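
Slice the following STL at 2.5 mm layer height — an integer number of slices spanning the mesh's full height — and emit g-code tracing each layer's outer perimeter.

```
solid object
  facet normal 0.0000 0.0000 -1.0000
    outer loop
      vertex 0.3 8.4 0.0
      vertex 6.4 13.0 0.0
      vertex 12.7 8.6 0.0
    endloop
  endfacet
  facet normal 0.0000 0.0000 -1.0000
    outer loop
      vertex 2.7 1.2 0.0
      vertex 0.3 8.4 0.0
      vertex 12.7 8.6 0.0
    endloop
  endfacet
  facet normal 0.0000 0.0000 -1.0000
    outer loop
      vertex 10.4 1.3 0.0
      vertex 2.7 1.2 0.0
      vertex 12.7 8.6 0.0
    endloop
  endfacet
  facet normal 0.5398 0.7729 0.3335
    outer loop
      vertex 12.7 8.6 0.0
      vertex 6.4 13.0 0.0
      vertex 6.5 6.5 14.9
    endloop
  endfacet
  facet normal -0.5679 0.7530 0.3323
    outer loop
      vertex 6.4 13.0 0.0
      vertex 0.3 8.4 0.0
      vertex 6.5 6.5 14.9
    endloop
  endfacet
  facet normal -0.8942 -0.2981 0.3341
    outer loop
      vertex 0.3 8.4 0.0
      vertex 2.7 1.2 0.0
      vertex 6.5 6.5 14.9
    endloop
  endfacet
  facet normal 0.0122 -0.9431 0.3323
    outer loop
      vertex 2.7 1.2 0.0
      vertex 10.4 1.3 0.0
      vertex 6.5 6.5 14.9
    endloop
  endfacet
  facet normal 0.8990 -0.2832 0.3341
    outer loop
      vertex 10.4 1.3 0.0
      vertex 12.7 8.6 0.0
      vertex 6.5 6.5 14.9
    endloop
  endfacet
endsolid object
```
; perimeter-only toolpath
G21 ; units = mm
G90 ; absolute positioning
G28 ; home
; layer 1
G0 Z2.5
G0 X11.7 Y8.2
G1 X6.4 Y11.9
G1 X1.3 Y8.1
G1 X3.3 Y2.1
G1 X9.8 Y2.2
G1 X11.7 Y8.2
; layer 2
G0 Z5.0
G0 X10.6 Y7.9
G1 X6.4 Y10.8
G1 X2.4 Y7.8
G1 X4.0 Y3.0
G1 X9.1 Y3.0
G1 X10.6 Y7.9
; layer 3
G0 Z7.5
G0 X9.6 Y7.5
G1 X6.5 Y9.8
G1 X3.4 Y7.5
G1 X4.6 Y3.9
G1 X8.4 Y3.9
G1 X9.6 Y7.5
; layer 4
G0 Z9.9
G0 X8.6 Y7.2
G1 X6.5 Y8.7
G1 X4.4 Y7.1
G1 X5.2 Y4.7
G1 X7.8 Y4.8
G1 X8.6 Y7.2
; layer 5
G0 Z12.4
G0 X7.5 Y6.8
G1 X6.5 Y7.6
G1 X5.5 Y6.8
G1 X5.9 Y5.6
G1 X7.2 Y5.6
G1 X7.5 Y6.8
M2 ; end

The solid is a regular 5-sided pyramid, base circumscribed radius ≈ 6.5 mm, apex at z ≈ 14.9 mm. Slicing at Δz = 2.5 mm — 6 equal slices spanning the solid's height, so layer i sits at z = i·h/6 — gives 5 non-empty perimeters. Each is a 5-segment closed polygon; G0 lifts to the layer z and rapids to the start vertex, then G1 traces the edges. The cross-section shrinks linearly with z (the slice at the apex is degenerate and omitted).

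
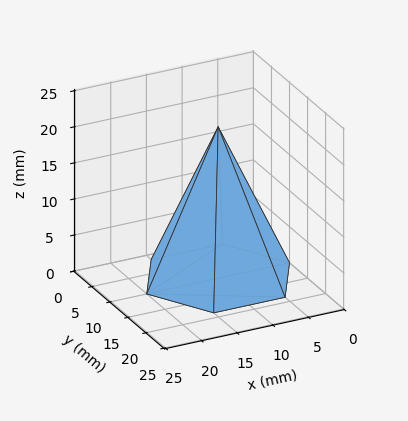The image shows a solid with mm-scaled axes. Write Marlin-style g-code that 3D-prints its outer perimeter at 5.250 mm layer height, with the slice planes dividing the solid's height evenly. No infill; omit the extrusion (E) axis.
Reading the render: the shape is a regular 6-sided pyramid, base circumscribed radius ≈ 10 mm, apex at z ≈ 21 mm (dimensions read to the nearest mm from the axis ticks). For the g-code, the solid's height is divided into equal slices at the stated Δz and each level perimeter traced with G1 moves after a G0 lift.

; perimeter-only toolpath
G21 ; units = mm
G90 ; absolute positioning
G28 ; home
; layer 1
G0 Z5.250
G0 X17.500 Y10.000
G1 X13.750 Y16.495
G1 X6.250 Y16.495
G1 X2.500 Y10.000
G1 X6.250 Y3.505
G1 X13.750 Y3.505
G1 X17.500 Y10.000
; layer 2
G0 Z10.500
G0 X15.000 Y10.000
G1 X12.500 Y14.330
G1 X7.500 Y14.330
G1 X5.000 Y10.000
G1 X7.500 Y5.670
G1 X12.500 Y5.670
G1 X15.000 Y10.000
; layer 3
G0 Z15.750
G0 X12.500 Y10.000
G1 X11.250 Y12.165
G1 X8.750 Y12.165
G1 X7.500 Y10.000
G1 X8.750 Y7.835
G1 X11.250 Y7.835
G1 X12.500 Y10.000
M2 ; end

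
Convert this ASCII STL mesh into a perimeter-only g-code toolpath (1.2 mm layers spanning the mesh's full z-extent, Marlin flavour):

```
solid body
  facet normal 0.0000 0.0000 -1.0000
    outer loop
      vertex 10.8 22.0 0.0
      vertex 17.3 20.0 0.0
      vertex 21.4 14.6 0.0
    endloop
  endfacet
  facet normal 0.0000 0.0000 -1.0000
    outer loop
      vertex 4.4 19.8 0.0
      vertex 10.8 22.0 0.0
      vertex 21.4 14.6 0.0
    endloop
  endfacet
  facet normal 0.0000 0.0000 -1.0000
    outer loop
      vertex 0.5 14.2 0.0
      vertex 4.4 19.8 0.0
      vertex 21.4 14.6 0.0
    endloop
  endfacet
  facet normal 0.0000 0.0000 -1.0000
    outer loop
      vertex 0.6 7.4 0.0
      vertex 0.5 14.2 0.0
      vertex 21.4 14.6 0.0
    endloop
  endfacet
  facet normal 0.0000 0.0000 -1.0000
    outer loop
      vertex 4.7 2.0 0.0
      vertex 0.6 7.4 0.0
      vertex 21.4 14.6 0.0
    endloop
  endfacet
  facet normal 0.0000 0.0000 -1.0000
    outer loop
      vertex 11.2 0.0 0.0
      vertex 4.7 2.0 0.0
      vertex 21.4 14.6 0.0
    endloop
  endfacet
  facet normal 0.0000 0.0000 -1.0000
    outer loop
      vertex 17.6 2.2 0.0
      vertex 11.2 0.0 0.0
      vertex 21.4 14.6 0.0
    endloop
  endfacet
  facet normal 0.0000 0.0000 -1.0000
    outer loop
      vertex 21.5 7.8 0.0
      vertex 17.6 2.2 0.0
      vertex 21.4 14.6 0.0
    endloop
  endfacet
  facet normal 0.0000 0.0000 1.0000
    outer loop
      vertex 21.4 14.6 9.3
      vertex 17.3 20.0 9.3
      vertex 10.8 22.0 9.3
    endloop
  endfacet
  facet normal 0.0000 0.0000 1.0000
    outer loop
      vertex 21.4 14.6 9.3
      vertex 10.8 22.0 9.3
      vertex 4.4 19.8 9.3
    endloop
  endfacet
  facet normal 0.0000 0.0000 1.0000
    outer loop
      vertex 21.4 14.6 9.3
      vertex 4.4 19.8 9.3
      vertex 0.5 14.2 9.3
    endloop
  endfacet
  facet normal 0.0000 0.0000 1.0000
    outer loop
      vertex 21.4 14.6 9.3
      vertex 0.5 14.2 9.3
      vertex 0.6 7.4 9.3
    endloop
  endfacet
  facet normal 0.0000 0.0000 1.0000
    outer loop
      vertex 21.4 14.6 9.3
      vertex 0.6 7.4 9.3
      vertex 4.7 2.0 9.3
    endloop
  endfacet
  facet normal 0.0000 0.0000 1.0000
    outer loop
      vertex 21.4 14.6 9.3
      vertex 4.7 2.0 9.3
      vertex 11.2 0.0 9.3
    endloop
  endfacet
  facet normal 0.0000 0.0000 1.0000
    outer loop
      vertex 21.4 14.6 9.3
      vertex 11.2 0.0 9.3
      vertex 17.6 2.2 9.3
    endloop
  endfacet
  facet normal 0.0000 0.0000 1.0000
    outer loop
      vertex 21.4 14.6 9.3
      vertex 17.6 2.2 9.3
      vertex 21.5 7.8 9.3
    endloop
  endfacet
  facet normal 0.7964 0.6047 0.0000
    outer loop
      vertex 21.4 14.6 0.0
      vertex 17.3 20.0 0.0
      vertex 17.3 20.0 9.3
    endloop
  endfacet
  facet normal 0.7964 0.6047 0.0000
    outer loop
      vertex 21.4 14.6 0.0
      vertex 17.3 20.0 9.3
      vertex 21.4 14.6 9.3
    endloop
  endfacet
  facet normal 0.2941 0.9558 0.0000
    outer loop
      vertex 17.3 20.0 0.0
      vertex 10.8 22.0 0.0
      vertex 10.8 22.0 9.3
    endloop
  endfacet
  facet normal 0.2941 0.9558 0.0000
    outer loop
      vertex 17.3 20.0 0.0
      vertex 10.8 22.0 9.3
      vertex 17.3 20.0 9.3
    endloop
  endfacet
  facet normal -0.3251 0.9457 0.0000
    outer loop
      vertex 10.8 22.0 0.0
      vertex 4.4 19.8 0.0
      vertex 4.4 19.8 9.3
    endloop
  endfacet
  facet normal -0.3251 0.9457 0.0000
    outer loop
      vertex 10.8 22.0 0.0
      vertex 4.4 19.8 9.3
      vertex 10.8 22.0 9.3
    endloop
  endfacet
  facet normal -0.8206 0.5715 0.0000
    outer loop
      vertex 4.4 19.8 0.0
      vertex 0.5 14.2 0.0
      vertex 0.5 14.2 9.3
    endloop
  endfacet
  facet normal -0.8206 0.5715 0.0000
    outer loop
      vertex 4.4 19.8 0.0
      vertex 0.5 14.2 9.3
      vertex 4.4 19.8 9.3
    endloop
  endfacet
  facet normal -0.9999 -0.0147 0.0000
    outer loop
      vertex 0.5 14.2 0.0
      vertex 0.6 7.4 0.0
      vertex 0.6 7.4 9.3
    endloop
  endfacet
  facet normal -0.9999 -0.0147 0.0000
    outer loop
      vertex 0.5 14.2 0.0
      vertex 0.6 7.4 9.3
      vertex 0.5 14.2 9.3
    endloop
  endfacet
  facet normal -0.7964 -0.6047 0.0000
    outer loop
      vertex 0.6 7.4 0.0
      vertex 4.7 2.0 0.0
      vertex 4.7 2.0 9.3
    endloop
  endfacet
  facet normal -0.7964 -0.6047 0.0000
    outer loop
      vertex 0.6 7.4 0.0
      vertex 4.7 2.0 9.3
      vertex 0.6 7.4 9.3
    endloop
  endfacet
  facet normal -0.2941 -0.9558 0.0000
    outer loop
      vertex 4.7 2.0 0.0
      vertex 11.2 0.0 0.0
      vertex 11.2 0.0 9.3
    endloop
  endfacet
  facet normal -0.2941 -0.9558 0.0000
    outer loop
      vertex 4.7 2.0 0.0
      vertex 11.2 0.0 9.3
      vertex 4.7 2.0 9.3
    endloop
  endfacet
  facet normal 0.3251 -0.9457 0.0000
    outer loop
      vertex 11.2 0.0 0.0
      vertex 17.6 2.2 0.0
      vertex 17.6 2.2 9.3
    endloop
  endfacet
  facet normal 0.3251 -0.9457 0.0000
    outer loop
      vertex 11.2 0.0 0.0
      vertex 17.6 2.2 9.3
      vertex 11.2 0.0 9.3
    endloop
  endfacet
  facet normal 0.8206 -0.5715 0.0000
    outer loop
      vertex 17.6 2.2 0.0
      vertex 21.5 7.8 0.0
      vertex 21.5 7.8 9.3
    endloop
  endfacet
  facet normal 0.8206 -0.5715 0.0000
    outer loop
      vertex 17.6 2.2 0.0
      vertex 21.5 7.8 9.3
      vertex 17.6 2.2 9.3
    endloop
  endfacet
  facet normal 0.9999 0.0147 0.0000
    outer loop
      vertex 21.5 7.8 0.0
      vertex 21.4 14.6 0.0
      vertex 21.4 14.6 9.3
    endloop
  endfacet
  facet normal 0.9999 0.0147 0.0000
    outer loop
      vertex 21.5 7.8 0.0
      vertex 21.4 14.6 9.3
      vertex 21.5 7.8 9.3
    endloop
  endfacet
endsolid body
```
; perimeter-only toolpath
G21 ; units = mm
G90 ; absolute positioning
G28 ; home
; layer 1
G0 Z1.2
G0 X21.4 Y14.6
G1 X17.3 Y20.0
G1 X10.8 Y22.0
G1 X4.4 Y19.8
G1 X0.5 Y14.2
G1 X0.6 Y7.4
G1 X4.7 Y2.0
G1 X11.2 Y0.0
G1 X17.6 Y2.2
G1 X21.5 Y7.8
G1 X21.4 Y14.6
; layer 2
G0 Z2.3
G0 X21.4 Y14.6
G1 X17.3 Y20.0
G1 X10.8 Y22.0
G1 X4.4 Y19.8
G1 X0.5 Y14.2
G1 X0.6 Y7.4
G1 X4.7 Y2.0
G1 X11.2 Y0.0
G1 X17.6 Y2.2
G1 X21.5 Y7.8
G1 X21.4 Y14.6
; layer 3
G0 Z3.5
G0 X21.4 Y14.6
G1 X17.3 Y20.0
G1 X10.8 Y22.0
G1 X4.4 Y19.8
G1 X0.5 Y14.2
G1 X0.6 Y7.4
G1 X4.7 Y2.0
G1 X11.2 Y0.0
G1 X17.6 Y2.2
G1 X21.5 Y7.8
G1 X21.4 Y14.6
; layer 4
G0 Z4.7
G0 X21.4 Y14.6
G1 X17.3 Y20.0
G1 X10.8 Y22.0
G1 X4.4 Y19.8
G1 X0.5 Y14.2
G1 X0.6 Y7.4
G1 X4.7 Y2.0
G1 X11.2 Y0.0
G1 X17.6 Y2.2
G1 X21.5 Y7.8
G1 X21.4 Y14.6
; layer 5
G0 Z5.8
G0 X21.4 Y14.6
G1 X17.3 Y20.0
G1 X10.8 Y22.0
G1 X4.4 Y19.8
G1 X0.5 Y14.2
G1 X0.6 Y7.4
G1 X4.7 Y2.0
G1 X11.2 Y0.0
G1 X17.6 Y2.2
G1 X21.5 Y7.8
G1 X21.4 Y14.6
; layer 6
G0 Z7.0
G0 X21.4 Y14.6
G1 X17.3 Y20.0
G1 X10.8 Y22.0
G1 X4.4 Y19.8
G1 X0.5 Y14.2
G1 X0.6 Y7.4
G1 X4.7 Y2.0
G1 X11.2 Y0.0
G1 X17.6 Y2.2
G1 X21.5 Y7.8
G1 X21.4 Y14.6
; layer 7
G0 Z8.1
G0 X21.4 Y14.6
G1 X17.3 Y20.0
G1 X10.8 Y22.0
G1 X4.4 Y19.8
G1 X0.5 Y14.2
G1 X0.6 Y7.4
G1 X4.7 Y2.0
G1 X11.2 Y0.0
G1 X17.6 Y2.2
G1 X21.5 Y7.8
G1 X21.4 Y14.6
; layer 8
G0 Z9.3
G0 X21.4 Y14.6
G1 X17.3 Y20.0
G1 X10.8 Y22.0
G1 X4.4 Y19.8
G1 X0.5 Y14.2
G1 X0.6 Y7.4
G1 X4.7 Y2.0
G1 X11.2 Y0.0
G1 X17.6 Y2.2
G1 X21.5 Y7.8
G1 X21.4 Y14.6
M2 ; end

The solid is a regular 10-sided prism (a cylinder approximated with 10 flat sides), circumscribed radius ≈ 11 mm, height ≈ 9.3 mm. Slicing at Δz = 1.2 mm — 8 equal slices spanning the solid's height, so layer i sits at z = i·h/8 — gives 8 non-empty perimeters. Each is a 10-segment closed polygon; G0 lifts to the layer z and rapids to the start vertex, then G1 traces the edges.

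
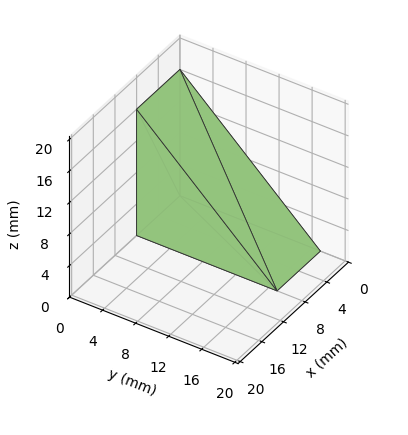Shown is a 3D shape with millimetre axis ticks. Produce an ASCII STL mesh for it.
Reading the render: the shape is a wedge (ramp): 8 × 17 mm base, rising to 16 mm along the y=0 edge and sloping linearly to z=0 at y=17 (dimensions read to the nearest mm from the axis ticks). For the STL, each face is triangulated and given an outward normal.

solid part
  facet normal 0.0000 0.0000 -1.0000
    outer loop
      vertex 8.000 17.000 0.000
      vertex 8.000 0.000 0.000
      vertex 0.000 0.000 0.000
    endloop
  endfacet
  facet normal 0.0000 0.0000 -1.0000
    outer loop
      vertex 0.000 17.000 0.000
      vertex 8.000 17.000 0.000
      vertex 0.000 0.000 0.000
    endloop
  endfacet
  facet normal 0.0000 -1.0000 0.0000
    outer loop
      vertex 0.000 0.000 0.000
      vertex 8.000 0.000 0.000
      vertex 8.000 0.000 16.000
    endloop
  endfacet
  facet normal 0.0000 -1.0000 0.0000
    outer loop
      vertex 0.000 0.000 0.000
      vertex 8.000 0.000 16.000
      vertex 0.000 0.000 16.000
    endloop
  endfacet
  facet normal 0.0000 0.6854 0.7282
    outer loop
      vertex 0.000 0.000 16.000
      vertex 8.000 0.000 16.000
      vertex 8.000 17.000 0.000
    endloop
  endfacet
  facet normal 0.0000 0.6854 0.7282
    outer loop
      vertex 0.000 0.000 16.000
      vertex 8.000 17.000 0.000
      vertex 0.000 17.000 0.000
    endloop
  endfacet
  facet normal -1.0000 0.0000 0.0000
    outer loop
      vertex 0.000 0.000 16.000
      vertex 0.000 17.000 0.000
      vertex 0.000 0.000 0.000
    endloop
  endfacet
  facet normal 1.0000 0.0000 0.0000
    outer loop
      vertex 8.000 0.000 0.000
      vertex 8.000 17.000 0.000
      vertex 8.000 0.000 16.000
    endloop
  endfacet
endsolid part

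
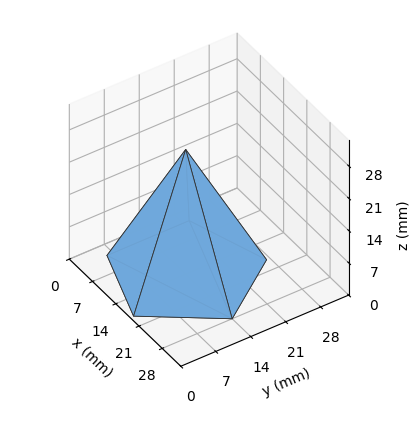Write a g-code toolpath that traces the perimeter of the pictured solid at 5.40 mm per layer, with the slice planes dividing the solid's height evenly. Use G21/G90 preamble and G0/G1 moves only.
Reading the render: the shape is a regular 5-sided pyramid, base circumscribed radius ≈ 14 mm, apex at z ≈ 27 mm (dimensions read to the nearest mm from the axis ticks). For the g-code, the solid's height is divided into equal slices at the stated Δz and each level perimeter traced with G1 moves after a G0 lift.

; perimeter-only toolpath
G21 ; units = mm
G90 ; absolute positioning
G28 ; home
; layer 1
G0 Z5.40
G0 X25.20 Y14.00
G1 X17.46 Y24.65
G1 X4.94 Y20.58
G1 X4.94 Y7.42
G1 X17.46 Y3.35
G1 X25.20 Y14.00
; layer 2
G0 Z10.80
G0 X22.40 Y14.00
G1 X16.60 Y21.99
G1 X7.20 Y18.94
G1 X7.20 Y9.06
G1 X16.60 Y6.01
G1 X22.40 Y14.00
; layer 3
G0 Z16.20
G0 X19.60 Y14.00
G1 X15.73 Y19.32
G1 X9.47 Y17.29
G1 X9.47 Y10.71
G1 X15.73 Y8.68
G1 X19.60 Y14.00
; layer 4
G0 Z21.60
G0 X16.80 Y14.00
G1 X14.87 Y16.66
G1 X11.73 Y15.65
G1 X11.73 Y12.35
G1 X14.87 Y11.34
G1 X16.80 Y14.00
M2 ; end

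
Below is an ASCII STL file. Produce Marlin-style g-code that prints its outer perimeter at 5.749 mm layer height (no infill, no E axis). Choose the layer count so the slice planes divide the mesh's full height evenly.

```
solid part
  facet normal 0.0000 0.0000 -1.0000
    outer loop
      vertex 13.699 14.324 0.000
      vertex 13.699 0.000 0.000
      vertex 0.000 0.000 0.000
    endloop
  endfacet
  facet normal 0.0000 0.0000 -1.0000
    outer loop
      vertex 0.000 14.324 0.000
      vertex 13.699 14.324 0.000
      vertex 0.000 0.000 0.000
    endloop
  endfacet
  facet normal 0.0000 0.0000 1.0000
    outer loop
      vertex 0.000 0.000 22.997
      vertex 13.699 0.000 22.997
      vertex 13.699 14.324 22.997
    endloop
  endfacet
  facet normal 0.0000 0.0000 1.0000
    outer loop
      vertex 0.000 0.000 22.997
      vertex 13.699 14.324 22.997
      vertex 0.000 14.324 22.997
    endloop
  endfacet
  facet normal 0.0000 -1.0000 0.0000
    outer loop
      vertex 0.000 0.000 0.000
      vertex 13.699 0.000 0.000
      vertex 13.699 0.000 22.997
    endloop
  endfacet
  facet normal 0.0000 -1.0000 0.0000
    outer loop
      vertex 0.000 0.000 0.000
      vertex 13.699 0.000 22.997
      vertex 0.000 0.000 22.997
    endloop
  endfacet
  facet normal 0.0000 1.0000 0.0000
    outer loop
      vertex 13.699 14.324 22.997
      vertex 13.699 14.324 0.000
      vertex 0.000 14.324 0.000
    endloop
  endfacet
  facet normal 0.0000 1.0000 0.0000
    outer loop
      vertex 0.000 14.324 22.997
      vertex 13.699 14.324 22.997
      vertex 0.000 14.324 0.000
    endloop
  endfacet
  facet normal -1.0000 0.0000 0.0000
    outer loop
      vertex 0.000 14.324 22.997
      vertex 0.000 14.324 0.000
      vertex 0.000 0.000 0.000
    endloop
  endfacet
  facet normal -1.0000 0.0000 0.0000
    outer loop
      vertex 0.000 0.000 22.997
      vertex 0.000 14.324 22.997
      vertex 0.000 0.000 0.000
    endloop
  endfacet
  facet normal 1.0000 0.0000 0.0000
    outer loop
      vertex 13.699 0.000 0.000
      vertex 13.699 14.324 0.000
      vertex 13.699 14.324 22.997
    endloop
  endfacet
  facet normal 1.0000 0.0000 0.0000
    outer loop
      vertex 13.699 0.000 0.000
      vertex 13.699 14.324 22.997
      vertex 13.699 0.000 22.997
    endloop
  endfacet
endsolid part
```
; perimeter-only toolpath
G21 ; units = mm
G90 ; absolute positioning
G28 ; home
; layer 1
G0 Z5.749
G0 X0.000 Y0.000
G1 X13.699 Y0.000
G1 X13.699 Y14.324
G1 X0.000 Y14.324
G1 X0.000 Y0.000
; layer 2
G0 Z11.498
G0 X0.000 Y0.000
G1 X13.699 Y0.000
G1 X13.699 Y14.324
G1 X0.000 Y14.324
G1 X0.000 Y0.000
; layer 3
G0 Z17.248
G0 X0.000 Y0.000
G1 X13.699 Y0.000
G1 X13.699 Y14.324
G1 X0.000 Y14.324
G1 X0.000 Y0.000
; layer 4
G0 Z22.997
G0 X0.000 Y0.000
G1 X13.699 Y0.000
G1 X13.699 Y14.324
G1 X0.000 Y14.324
G1 X0.000 Y0.000
M2 ; end

The solid is a rectangular box, roughly 13.7 × 14.3 mm footprint and 23 mm tall. Slicing at Δz = 5.749 mm — 4 equal slices spanning the solid's height, so layer i sits at z = i·h/4 — gives 4 non-empty perimeters. Each is a 4-segment closed polygon; G0 lifts to the layer z and rapids to the start vertex, then G1 traces the edges.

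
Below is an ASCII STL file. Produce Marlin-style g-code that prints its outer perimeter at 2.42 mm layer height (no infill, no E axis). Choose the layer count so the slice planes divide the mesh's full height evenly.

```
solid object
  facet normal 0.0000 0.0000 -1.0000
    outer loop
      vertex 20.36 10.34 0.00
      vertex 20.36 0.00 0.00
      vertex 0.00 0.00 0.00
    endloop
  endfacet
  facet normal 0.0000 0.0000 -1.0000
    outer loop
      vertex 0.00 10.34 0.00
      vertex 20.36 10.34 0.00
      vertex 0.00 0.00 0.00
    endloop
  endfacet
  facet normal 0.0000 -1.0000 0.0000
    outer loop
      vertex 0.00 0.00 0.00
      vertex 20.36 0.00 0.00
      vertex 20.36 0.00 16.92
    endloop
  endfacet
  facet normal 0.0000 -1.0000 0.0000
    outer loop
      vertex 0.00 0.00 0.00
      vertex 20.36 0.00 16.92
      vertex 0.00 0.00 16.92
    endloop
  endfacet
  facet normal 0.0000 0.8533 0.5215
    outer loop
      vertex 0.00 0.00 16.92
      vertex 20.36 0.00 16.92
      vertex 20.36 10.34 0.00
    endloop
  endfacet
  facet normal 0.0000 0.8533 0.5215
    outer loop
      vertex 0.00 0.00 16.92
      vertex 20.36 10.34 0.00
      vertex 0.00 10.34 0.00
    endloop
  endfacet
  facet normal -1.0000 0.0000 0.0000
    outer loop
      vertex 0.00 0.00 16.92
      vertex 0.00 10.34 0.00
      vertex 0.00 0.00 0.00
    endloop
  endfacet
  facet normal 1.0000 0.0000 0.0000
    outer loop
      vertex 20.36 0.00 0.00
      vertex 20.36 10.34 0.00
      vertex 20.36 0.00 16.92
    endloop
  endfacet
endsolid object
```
; perimeter-only toolpath
G21 ; units = mm
G90 ; absolute positioning
G28 ; home
; layer 1
G0 Z2.42
G0 X0.00 Y0.00
G1 X20.36 Y0.00
G1 X20.36 Y8.86
G1 X0.00 Y8.86
G1 X0.00 Y0.00
; layer 2
G0 Z4.83
G0 X0.00 Y0.00
G1 X20.36 Y0.00
G1 X20.36 Y7.39
G1 X0.00 Y7.39
G1 X0.00 Y0.00
; layer 3
G0 Z7.25
G0 X0.00 Y0.00
G1 X20.36 Y0.00
G1 X20.36 Y5.91
G1 X0.00 Y5.91
G1 X0.00 Y0.00
; layer 4
G0 Z9.67
G0 X0.00 Y0.00
G1 X20.36 Y0.00
G1 X20.36 Y4.43
G1 X0.00 Y4.43
G1 X0.00 Y0.00
; layer 5
G0 Z12.09
G0 X0.00 Y0.00
G1 X20.36 Y0.00
G1 X20.36 Y2.95
G1 X0.00 Y2.95
G1 X0.00 Y0.00
; layer 6
G0 Z14.50
G0 X0.00 Y0.00
G1 X20.36 Y0.00
G1 X20.36 Y1.48
G1 X0.00 Y1.48
G1 X0.00 Y0.00
M2 ; end

The solid is a wedge (ramp): 20.4 × 10.3 mm base, rising to 16.9 mm along the y=0 edge and sloping linearly to z=0 at y=10.3. Slicing at Δz = 2.42 mm — 7 equal slices spanning the solid's height, so layer i sits at z = i·h/7 — gives 6 non-empty perimeters. Each is a 4-segment closed polygon; G0 lifts to the layer z and rapids to the start vertex, then G1 traces the edges. The cross-section shrinks linearly with z (the slice at the apex is degenerate and omitted).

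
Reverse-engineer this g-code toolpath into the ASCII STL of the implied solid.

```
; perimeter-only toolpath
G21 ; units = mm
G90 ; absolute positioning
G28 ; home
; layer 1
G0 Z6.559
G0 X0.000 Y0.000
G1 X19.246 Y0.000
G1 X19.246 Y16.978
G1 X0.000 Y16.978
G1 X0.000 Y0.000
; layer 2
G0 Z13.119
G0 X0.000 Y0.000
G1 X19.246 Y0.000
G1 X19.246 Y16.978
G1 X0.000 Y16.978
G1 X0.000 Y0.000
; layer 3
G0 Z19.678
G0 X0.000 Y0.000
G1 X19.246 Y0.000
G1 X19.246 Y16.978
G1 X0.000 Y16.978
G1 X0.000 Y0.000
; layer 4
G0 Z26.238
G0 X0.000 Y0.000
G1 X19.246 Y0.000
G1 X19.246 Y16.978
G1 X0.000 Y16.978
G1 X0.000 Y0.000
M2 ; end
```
solid part
  facet normal 0.0000 0.0000 -1.0000
    outer loop
      vertex 19.246 16.978 0.000
      vertex 19.246 0.000 0.000
      vertex 0.000 0.000 0.000
    endloop
  endfacet
  facet normal 0.0000 0.0000 -1.0000
    outer loop
      vertex 0.000 16.978 0.000
      vertex 19.246 16.978 0.000
      vertex 0.000 0.000 0.000
    endloop
  endfacet
  facet normal 0.0000 0.0000 1.0000
    outer loop
      vertex 0.000 0.000 26.238
      vertex 19.246 0.000 26.238
      vertex 19.246 16.978 26.238
    endloop
  endfacet
  facet normal 0.0000 0.0000 1.0000
    outer loop
      vertex 0.000 0.000 26.238
      vertex 19.246 16.978 26.238
      vertex 0.000 16.978 26.238
    endloop
  endfacet
  facet normal 0.0000 -1.0000 0.0000
    outer loop
      vertex 0.000 0.000 0.000
      vertex 19.246 0.000 0.000
      vertex 19.246 0.000 26.238
    endloop
  endfacet
  facet normal 0.0000 -1.0000 0.0000
    outer loop
      vertex 0.000 0.000 0.000
      vertex 19.246 0.000 26.238
      vertex 0.000 0.000 26.238
    endloop
  endfacet
  facet normal 0.0000 1.0000 0.0000
    outer loop
      vertex 19.246 16.978 26.238
      vertex 19.246 16.978 0.000
      vertex 0.000 16.978 0.000
    endloop
  endfacet
  facet normal 0.0000 1.0000 0.0000
    outer loop
      vertex 0.000 16.978 26.238
      vertex 19.246 16.978 26.238
      vertex 0.000 16.978 0.000
    endloop
  endfacet
  facet normal -1.0000 0.0000 0.0000
    outer loop
      vertex 0.000 16.978 26.238
      vertex 0.000 16.978 0.000
      vertex 0.000 0.000 0.000
    endloop
  endfacet
  facet normal -1.0000 0.0000 0.0000
    outer loop
      vertex 0.000 0.000 26.238
      vertex 0.000 16.978 26.238
      vertex 0.000 0.000 0.000
    endloop
  endfacet
  facet normal 1.0000 0.0000 0.0000
    outer loop
      vertex 19.246 0.000 0.000
      vertex 19.246 16.978 0.000
      vertex 19.246 16.978 26.238
    endloop
  endfacet
  facet normal 1.0000 0.0000 0.0000
    outer loop
      vertex 19.246 0.000 0.000
      vertex 19.246 16.978 26.238
      vertex 19.246 0.000 26.238
    endloop
  endfacet
endsolid part

The G0 Z moves step by Δz≈6.559 mm. Every layer's G1 loop is the same polygon, so the solid is a straight extrusion of it from z=0 to z≈26.2. Closing with flat bottom and top caps and triangulating gives 12 facets — a rectangular box, roughly 19.2 × 17 mm footprint and 26.2 mm tall.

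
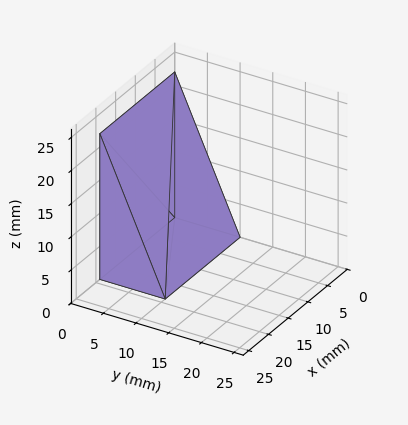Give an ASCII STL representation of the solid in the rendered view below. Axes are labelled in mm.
Reading the render: the shape is a wedge (ramp): 19 × 10 mm base, rising to 22 mm along the y=0 edge and sloping linearly to z=0 at y=10 (dimensions read to the nearest mm from the axis ticks). For the STL, each face is triangulated and given an outward normal.

solid part
  facet normal 0.0000 0.0000 -1.0000
    outer loop
      vertex 19.00 10.00 0.00
      vertex 19.00 0.00 0.00
      vertex 0.00 0.00 0.00
    endloop
  endfacet
  facet normal 0.0000 0.0000 -1.0000
    outer loop
      vertex 0.00 10.00 0.00
      vertex 19.00 10.00 0.00
      vertex 0.00 0.00 0.00
    endloop
  endfacet
  facet normal 0.0000 -1.0000 0.0000
    outer loop
      vertex 0.00 0.00 0.00
      vertex 19.00 0.00 0.00
      vertex 19.00 0.00 22.00
    endloop
  endfacet
  facet normal 0.0000 -1.0000 0.0000
    outer loop
      vertex 0.00 0.00 0.00
      vertex 19.00 0.00 22.00
      vertex 0.00 0.00 22.00
    endloop
  endfacet
  facet normal 0.0000 0.9104 0.4138
    outer loop
      vertex 0.00 0.00 22.00
      vertex 19.00 0.00 22.00
      vertex 19.00 10.00 0.00
    endloop
  endfacet
  facet normal 0.0000 0.9104 0.4138
    outer loop
      vertex 0.00 0.00 22.00
      vertex 19.00 10.00 0.00
      vertex 0.00 10.00 0.00
    endloop
  endfacet
  facet normal -1.0000 0.0000 0.0000
    outer loop
      vertex 0.00 0.00 22.00
      vertex 0.00 10.00 0.00
      vertex 0.00 0.00 0.00
    endloop
  endfacet
  facet normal 1.0000 0.0000 0.0000
    outer loop
      vertex 19.00 0.00 0.00
      vertex 19.00 10.00 0.00
      vertex 19.00 0.00 22.00
    endloop
  endfacet
endsolid part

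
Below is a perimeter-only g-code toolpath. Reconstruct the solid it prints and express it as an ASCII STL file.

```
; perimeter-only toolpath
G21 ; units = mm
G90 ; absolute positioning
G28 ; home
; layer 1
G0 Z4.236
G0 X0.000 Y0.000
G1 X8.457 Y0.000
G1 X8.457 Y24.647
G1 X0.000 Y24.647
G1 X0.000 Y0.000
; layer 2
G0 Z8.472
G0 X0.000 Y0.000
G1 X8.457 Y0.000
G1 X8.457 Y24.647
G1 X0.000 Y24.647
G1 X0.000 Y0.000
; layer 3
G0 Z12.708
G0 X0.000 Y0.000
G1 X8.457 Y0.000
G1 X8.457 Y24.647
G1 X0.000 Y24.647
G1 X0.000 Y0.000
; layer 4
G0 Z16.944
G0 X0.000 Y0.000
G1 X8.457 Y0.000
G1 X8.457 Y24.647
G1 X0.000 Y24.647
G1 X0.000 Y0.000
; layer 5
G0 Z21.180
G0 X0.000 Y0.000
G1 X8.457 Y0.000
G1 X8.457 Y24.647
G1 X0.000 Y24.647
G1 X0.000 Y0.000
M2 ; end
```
solid part
  facet normal 0.0000 0.0000 -1.0000
    outer loop
      vertex 8.457 24.647 0.000
      vertex 8.457 0.000 0.000
      vertex 0.000 0.000 0.000
    endloop
  endfacet
  facet normal 0.0000 0.0000 -1.0000
    outer loop
      vertex 0.000 24.647 0.000
      vertex 8.457 24.647 0.000
      vertex 0.000 0.000 0.000
    endloop
  endfacet
  facet normal 0.0000 0.0000 1.0000
    outer loop
      vertex 0.000 0.000 21.180
      vertex 8.457 0.000 21.180
      vertex 8.457 24.647 21.180
    endloop
  endfacet
  facet normal 0.0000 0.0000 1.0000
    outer loop
      vertex 0.000 0.000 21.180
      vertex 8.457 24.647 21.180
      vertex 0.000 24.647 21.180
    endloop
  endfacet
  facet normal 0.0000 -1.0000 0.0000
    outer loop
      vertex 0.000 0.000 0.000
      vertex 8.457 0.000 0.000
      vertex 8.457 0.000 21.180
    endloop
  endfacet
  facet normal 0.0000 -1.0000 0.0000
    outer loop
      vertex 0.000 0.000 0.000
      vertex 8.457 0.000 21.180
      vertex 0.000 0.000 21.180
    endloop
  endfacet
  facet normal 0.0000 1.0000 0.0000
    outer loop
      vertex 8.457 24.647 21.180
      vertex 8.457 24.647 0.000
      vertex 0.000 24.647 0.000
    endloop
  endfacet
  facet normal 0.0000 1.0000 0.0000
    outer loop
      vertex 0.000 24.647 21.180
      vertex 8.457 24.647 21.180
      vertex 0.000 24.647 0.000
    endloop
  endfacet
  facet normal -1.0000 0.0000 0.0000
    outer loop
      vertex 0.000 24.647 21.180
      vertex 0.000 24.647 0.000
      vertex 0.000 0.000 0.000
    endloop
  endfacet
  facet normal -1.0000 0.0000 0.0000
    outer loop
      vertex 0.000 0.000 21.180
      vertex 0.000 24.647 21.180
      vertex 0.000 0.000 0.000
    endloop
  endfacet
  facet normal 1.0000 0.0000 0.0000
    outer loop
      vertex 8.457 0.000 0.000
      vertex 8.457 24.647 0.000
      vertex 8.457 24.647 21.180
    endloop
  endfacet
  facet normal 1.0000 0.0000 0.0000
    outer loop
      vertex 8.457 0.000 0.000
      vertex 8.457 24.647 21.180
      vertex 8.457 0.000 21.180
    endloop
  endfacet
endsolid part

The G0 Z moves step by Δz≈4.236 mm. Every layer's G1 loop is the same polygon, so the solid is a straight extrusion of it from z=0 to z≈21.2. Closing with flat bottom and top caps and triangulating gives 12 facets — a rectangular box, roughly 8.46 × 24.6 mm footprint and 21.2 mm tall.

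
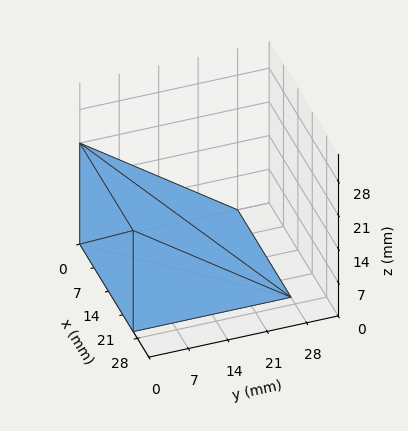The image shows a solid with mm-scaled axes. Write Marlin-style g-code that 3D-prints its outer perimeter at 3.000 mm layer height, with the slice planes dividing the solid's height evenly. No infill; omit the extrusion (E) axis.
Reading the render: the shape is a wedge (ramp): 26 × 28 mm base, rising to 21 mm along the y=0 edge and sloping linearly to z=0 at y=28 (dimensions read to the nearest mm from the axis ticks). For the g-code, the solid's height is divided into equal slices at the stated Δz and each level perimeter traced with G1 moves after a G0 lift.

; perimeter-only toolpath
G21 ; units = mm
G90 ; absolute positioning
G28 ; home
; layer 1
G0 Z3.000
G0 X0.000 Y0.000
G1 X26.000 Y0.000
G1 X26.000 Y24.000
G1 X0.000 Y24.000
G1 X0.000 Y0.000
; layer 2
G0 Z6.000
G0 X0.000 Y0.000
G1 X26.000 Y0.000
G1 X26.000 Y20.000
G1 X0.000 Y20.000
G1 X0.000 Y0.000
; layer 3
G0 Z9.000
G0 X0.000 Y0.000
G1 X26.000 Y0.000
G1 X26.000 Y16.000
G1 X0.000 Y16.000
G1 X0.000 Y0.000
; layer 4
G0 Z12.000
G0 X0.000 Y0.000
G1 X26.000 Y0.000
G1 X26.000 Y12.000
G1 X0.000 Y12.000
G1 X0.000 Y0.000
; layer 5
G0 Z15.000
G0 X0.000 Y0.000
G1 X26.000 Y0.000
G1 X26.000 Y8.000
G1 X0.000 Y8.000
G1 X0.000 Y0.000
; layer 6
G0 Z18.000
G0 X0.000 Y0.000
G1 X26.000 Y0.000
G1 X26.000 Y4.000
G1 X0.000 Y4.000
G1 X0.000 Y0.000
M2 ; end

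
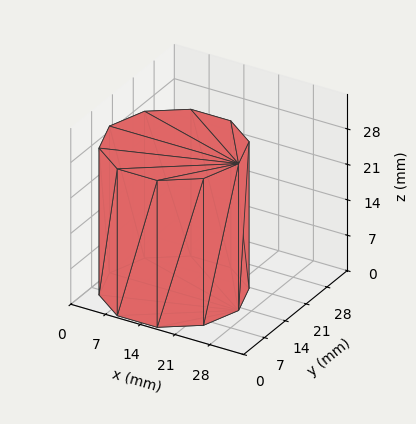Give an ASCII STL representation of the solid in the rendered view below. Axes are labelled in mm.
Reading the render: the shape is a regular 10-sided prism (a cylinder approximated with 10 flat sides), circumscribed radius ≈ 13 mm, height ≈ 29 mm (dimensions read to the nearest mm from the axis ticks). For the STL, each face is triangulated and given an outward normal.

solid part
  facet normal 0.0000 0.0000 -1.0000
    outer loop
      vertex 17.02 25.36 0.00
      vertex 23.52 20.64 0.00
      vertex 26.00 13.00 0.00
    endloop
  endfacet
  facet normal 0.0000 0.0000 -1.0000
    outer loop
      vertex 8.98 25.36 0.00
      vertex 17.02 25.36 0.00
      vertex 26.00 13.00 0.00
    endloop
  endfacet
  facet normal 0.0000 0.0000 -1.0000
    outer loop
      vertex 2.48 20.64 0.00
      vertex 8.98 25.36 0.00
      vertex 26.00 13.00 0.00
    endloop
  endfacet
  facet normal 0.0000 0.0000 -1.0000
    outer loop
      vertex 0.00 13.00 0.00
      vertex 2.48 20.64 0.00
      vertex 26.00 13.00 0.00
    endloop
  endfacet
  facet normal 0.0000 0.0000 -1.0000
    outer loop
      vertex 2.48 5.36 0.00
      vertex 0.00 13.00 0.00
      vertex 26.00 13.00 0.00
    endloop
  endfacet
  facet normal 0.0000 0.0000 -1.0000
    outer loop
      vertex 8.98 0.64 0.00
      vertex 2.48 5.36 0.00
      vertex 26.00 13.00 0.00
    endloop
  endfacet
  facet normal 0.0000 0.0000 -1.0000
    outer loop
      vertex 17.02 0.64 0.00
      vertex 8.98 0.64 0.00
      vertex 26.00 13.00 0.00
    endloop
  endfacet
  facet normal 0.0000 0.0000 -1.0000
    outer loop
      vertex 23.52 5.36 0.00
      vertex 17.02 0.64 0.00
      vertex 26.00 13.00 0.00
    endloop
  endfacet
  facet normal 0.0000 0.0000 1.0000
    outer loop
      vertex 26.00 13.00 29.00
      vertex 23.52 20.64 29.00
      vertex 17.02 25.36 29.00
    endloop
  endfacet
  facet normal 0.0000 0.0000 1.0000
    outer loop
      vertex 26.00 13.00 29.00
      vertex 17.02 25.36 29.00
      vertex 8.98 25.36 29.00
    endloop
  endfacet
  facet normal 0.0000 0.0000 1.0000
    outer loop
      vertex 26.00 13.00 29.00
      vertex 8.98 25.36 29.00
      vertex 2.48 20.64 29.00
    endloop
  endfacet
  facet normal 0.0000 0.0000 1.0000
    outer loop
      vertex 26.00 13.00 29.00
      vertex 2.48 20.64 29.00
      vertex 0.00 13.00 29.00
    endloop
  endfacet
  facet normal 0.0000 0.0000 1.0000
    outer loop
      vertex 26.00 13.00 29.00
      vertex 0.00 13.00 29.00
      vertex 2.48 5.36 29.00
    endloop
  endfacet
  facet normal 0.0000 0.0000 1.0000
    outer loop
      vertex 26.00 13.00 29.00
      vertex 2.48 5.36 29.00
      vertex 8.98 0.64 29.00
    endloop
  endfacet
  facet normal 0.0000 0.0000 1.0000
    outer loop
      vertex 26.00 13.00 29.00
      vertex 8.98 0.64 29.00
      vertex 17.02 0.64 29.00
    endloop
  endfacet
  facet normal 0.0000 0.0000 1.0000
    outer loop
      vertex 26.00 13.00 29.00
      vertex 17.02 0.64 29.00
      vertex 23.52 5.36 29.00
    endloop
  endfacet
  facet normal 0.9511 0.3087 0.0000
    outer loop
      vertex 26.00 13.00 0.00
      vertex 23.52 20.64 0.00
      vertex 23.52 20.64 29.00
    endloop
  endfacet
  facet normal 0.9511 0.3087 0.0000
    outer loop
      vertex 26.00 13.00 0.00
      vertex 23.52 20.64 29.00
      vertex 26.00 13.00 29.00
    endloop
  endfacet
  facet normal 0.5876 0.8092 0.0000
    outer loop
      vertex 23.52 20.64 0.00
      vertex 17.02 25.36 0.00
      vertex 17.02 25.36 29.00
    endloop
  endfacet
  facet normal 0.5876 0.8092 0.0000
    outer loop
      vertex 23.52 20.64 0.00
      vertex 17.02 25.36 29.00
      vertex 23.52 20.64 29.00
    endloop
  endfacet
  facet normal 0.0000 1.0000 0.0000
    outer loop
      vertex 17.02 25.36 0.00
      vertex 8.98 25.36 0.00
      vertex 8.98 25.36 29.00
    endloop
  endfacet
  facet normal 0.0000 1.0000 0.0000
    outer loop
      vertex 17.02 25.36 0.00
      vertex 8.98 25.36 29.00
      vertex 17.02 25.36 29.00
    endloop
  endfacet
  facet normal -0.5876 0.8092 0.0000
    outer loop
      vertex 8.98 25.36 0.00
      vertex 2.48 20.64 0.00
      vertex 2.48 20.64 29.00
    endloop
  endfacet
  facet normal -0.5876 0.8092 0.0000
    outer loop
      vertex 8.98 25.36 0.00
      vertex 2.48 20.64 29.00
      vertex 8.98 25.36 29.00
    endloop
  endfacet
  facet normal -0.9511 0.3087 0.0000
    outer loop
      vertex 2.48 20.64 0.00
      vertex 0.00 13.00 0.00
      vertex 0.00 13.00 29.00
    endloop
  endfacet
  facet normal -0.9511 0.3087 0.0000
    outer loop
      vertex 2.48 20.64 0.00
      vertex 0.00 13.00 29.00
      vertex 2.48 20.64 29.00
    endloop
  endfacet
  facet normal -0.9511 -0.3087 0.0000
    outer loop
      vertex 0.00 13.00 0.00
      vertex 2.48 5.36 0.00
      vertex 2.48 5.36 29.00
    endloop
  endfacet
  facet normal -0.9511 -0.3087 0.0000
    outer loop
      vertex 0.00 13.00 0.00
      vertex 2.48 5.36 29.00
      vertex 0.00 13.00 29.00
    endloop
  endfacet
  facet normal -0.5876 -0.8092 0.0000
    outer loop
      vertex 2.48 5.36 0.00
      vertex 8.98 0.64 0.00
      vertex 8.98 0.64 29.00
    endloop
  endfacet
  facet normal -0.5876 -0.8092 0.0000
    outer loop
      vertex 2.48 5.36 0.00
      vertex 8.98 0.64 29.00
      vertex 2.48 5.36 29.00
    endloop
  endfacet
  facet normal 0.0000 -1.0000 0.0000
    outer loop
      vertex 8.98 0.64 0.00
      vertex 17.02 0.64 0.00
      vertex 17.02 0.64 29.00
    endloop
  endfacet
  facet normal 0.0000 -1.0000 0.0000
    outer loop
      vertex 8.98 0.64 0.00
      vertex 17.02 0.64 29.00
      vertex 8.98 0.64 29.00
    endloop
  endfacet
  facet normal 0.5876 -0.8092 0.0000
    outer loop
      vertex 17.02 0.64 0.00
      vertex 23.52 5.36 0.00
      vertex 23.52 5.36 29.00
    endloop
  endfacet
  facet normal 0.5876 -0.8092 0.0000
    outer loop
      vertex 17.02 0.64 0.00
      vertex 23.52 5.36 29.00
      vertex 17.02 0.64 29.00
    endloop
  endfacet
  facet normal 0.9511 -0.3087 0.0000
    outer loop
      vertex 23.52 5.36 0.00
      vertex 26.00 13.00 0.00
      vertex 26.00 13.00 29.00
    endloop
  endfacet
  facet normal 0.9511 -0.3087 0.0000
    outer loop
      vertex 23.52 5.36 0.00
      vertex 26.00 13.00 29.00
      vertex 23.52 5.36 29.00
    endloop
  endfacet
endsolid part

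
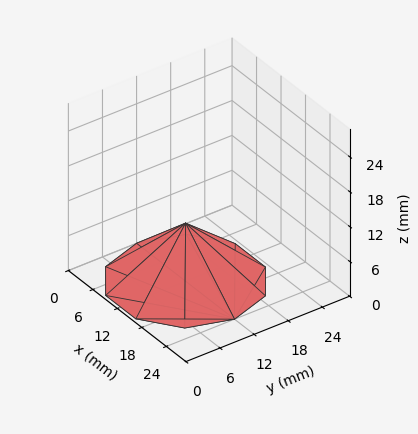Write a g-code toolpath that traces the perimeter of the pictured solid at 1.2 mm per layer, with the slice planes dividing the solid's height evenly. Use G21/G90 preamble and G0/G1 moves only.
Reading the render: the shape is a regular 10-sided pyramid, base circumscribed radius ≈ 12 mm, apex at z ≈ 10 mm (dimensions read to the nearest mm from the axis ticks). For the g-code, the solid's height is divided into equal slices at the stated Δz and each level perimeter traced with G1 moves after a G0 lift.

; perimeter-only toolpath
G21 ; units = mm
G90 ; absolute positioning
G28 ; home
; layer 1
G0 Z1.2
G0 X22.5 Y12.0
G1 X20.5 Y18.2
G1 X15.2 Y22.0
G1 X8.8 Y22.0
G1 X3.5 Y18.2
G1 X1.5 Y12.0
G1 X3.5 Y5.8
G1 X8.8 Y2.0
G1 X15.2 Y2.0
G1 X20.5 Y5.8
G1 X22.5 Y12.0
; layer 2
G0 Z2.5
G0 X21.0 Y12.0
G1 X19.3 Y17.3
G1 X14.8 Y20.5
G1 X9.2 Y20.5
G1 X4.7 Y17.3
G1 X3.0 Y12.0
G1 X4.7 Y6.7
G1 X9.2 Y3.5
G1 X14.8 Y3.5
G1 X19.3 Y6.7
G1 X21.0 Y12.0
; layer 3
G0 Z3.8
G0 X19.5 Y12.0
G1 X18.1 Y16.4
G1 X14.3 Y19.1
G1 X9.7 Y19.1
G1 X5.9 Y16.4
G1 X4.5 Y12.0
G1 X5.9 Y7.6
G1 X9.7 Y4.9
G1 X14.3 Y4.9
G1 X18.1 Y7.6
G1 X19.5 Y12.0
; layer 4
G0 Z5.0
G0 X18.0 Y12.0
G1 X16.9 Y15.6
G1 X13.8 Y17.7
G1 X10.2 Y17.7
G1 X7.2 Y15.6
G1 X6.0 Y12.0
G1 X7.2 Y8.4
G1 X10.2 Y6.3
G1 X13.8 Y6.3
G1 X16.9 Y8.4
G1 X18.0 Y12.0
; layer 5
G0 Z6.2
G0 X16.5 Y12.0
G1 X15.6 Y14.7
G1 X13.4 Y16.3
G1 X10.6 Y16.3
G1 X8.4 Y14.7
G1 X7.5 Y12.0
G1 X8.4 Y9.3
G1 X10.6 Y7.7
G1 X13.4 Y7.7
G1 X15.6 Y9.3
G1 X16.5 Y12.0
; layer 6
G0 Z7.5
G0 X15.0 Y12.0
G1 X14.4 Y13.8
G1 X12.9 Y14.8
G1 X11.1 Y14.8
G1 X9.6 Y13.8
G1 X9.0 Y12.0
G1 X9.6 Y10.2
G1 X11.1 Y9.2
G1 X12.9 Y9.2
G1 X14.4 Y10.2
G1 X15.0 Y12.0
; layer 7
G0 Z8.8
G0 X13.5 Y12.0
G1 X13.2 Y12.9
G1 X12.5 Y13.4
G1 X11.5 Y13.4
G1 X10.8 Y12.9
G1 X10.5 Y12.0
G1 X10.8 Y11.1
G1 X11.5 Y10.6
G1 X12.5 Y10.6
G1 X13.2 Y11.1
G1 X13.5 Y12.0
M2 ; end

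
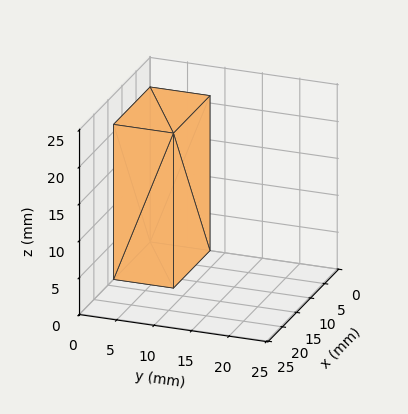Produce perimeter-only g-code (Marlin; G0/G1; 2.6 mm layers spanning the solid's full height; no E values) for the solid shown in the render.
Reading the render: the shape is a rectangular box, roughly 13 × 8 mm footprint and 21 mm tall (dimensions read to the nearest mm from the axis ticks). For the g-code, the solid's height is divided into equal slices at the stated Δz and each level perimeter traced with G1 moves after a G0 lift.

; perimeter-only toolpath
G21 ; units = mm
G90 ; absolute positioning
G28 ; home
; layer 1
G0 Z2.6
G0 X0.0 Y0.0
G1 X13.0 Y0.0
G1 X13.0 Y8.0
G1 X0.0 Y8.0
G1 X0.0 Y0.0
; layer 2
G0 Z5.2
G0 X0.0 Y0.0
G1 X13.0 Y0.0
G1 X13.0 Y8.0
G1 X0.0 Y8.0
G1 X0.0 Y0.0
; layer 3
G0 Z7.9
G0 X0.0 Y0.0
G1 X13.0 Y0.0
G1 X13.0 Y8.0
G1 X0.0 Y8.0
G1 X0.0 Y0.0
; layer 4
G0 Z10.5
G0 X0.0 Y0.0
G1 X13.0 Y0.0
G1 X13.0 Y8.0
G1 X0.0 Y8.0
G1 X0.0 Y0.0
; layer 5
G0 Z13.1
G0 X0.0 Y0.0
G1 X13.0 Y0.0
G1 X13.0 Y8.0
G1 X0.0 Y8.0
G1 X0.0 Y0.0
; layer 6
G0 Z15.8
G0 X0.0 Y0.0
G1 X13.0 Y0.0
G1 X13.0 Y8.0
G1 X0.0 Y8.0
G1 X0.0 Y0.0
; layer 7
G0 Z18.4
G0 X0.0 Y0.0
G1 X13.0 Y0.0
G1 X13.0 Y8.0
G1 X0.0 Y8.0
G1 X0.0 Y0.0
; layer 8
G0 Z21.0
G0 X0.0 Y0.0
G1 X13.0 Y0.0
G1 X13.0 Y8.0
G1 X0.0 Y8.0
G1 X0.0 Y0.0
M2 ; end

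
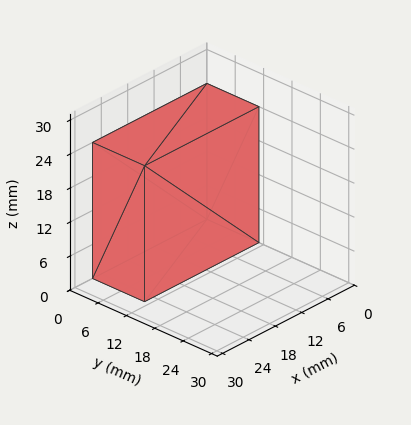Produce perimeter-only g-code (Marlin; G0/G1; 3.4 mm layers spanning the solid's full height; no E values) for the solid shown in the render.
Reading the render: the shape is a rectangular box, roughly 26 × 11 mm footprint and 24 mm tall (dimensions read to the nearest mm from the axis ticks). For the g-code, the solid's height is divided into equal slices at the stated Δz and each level perimeter traced with G1 moves after a G0 lift.

; perimeter-only toolpath
G21 ; units = mm
G90 ; absolute positioning
G28 ; home
; layer 1
G0 Z3.4
G0 X0.0 Y0.0
G1 X26.0 Y0.0
G1 X26.0 Y11.0
G1 X0.0 Y11.0
G1 X0.0 Y0.0
; layer 2
G0 Z6.9
G0 X0.0 Y0.0
G1 X26.0 Y0.0
G1 X26.0 Y11.0
G1 X0.0 Y11.0
G1 X0.0 Y0.0
; layer 3
G0 Z10.3
G0 X0.0 Y0.0
G1 X26.0 Y0.0
G1 X26.0 Y11.0
G1 X0.0 Y11.0
G1 X0.0 Y0.0
; layer 4
G0 Z13.7
G0 X0.0 Y0.0
G1 X26.0 Y0.0
G1 X26.0 Y11.0
G1 X0.0 Y11.0
G1 X0.0 Y0.0
; layer 5
G0 Z17.1
G0 X0.0 Y0.0
G1 X26.0 Y0.0
G1 X26.0 Y11.0
G1 X0.0 Y11.0
G1 X0.0 Y0.0
; layer 6
G0 Z20.6
G0 X0.0 Y0.0
G1 X26.0 Y0.0
G1 X26.0 Y11.0
G1 X0.0 Y11.0
G1 X0.0 Y0.0
; layer 7
G0 Z24.0
G0 X0.0 Y0.0
G1 X26.0 Y0.0
G1 X26.0 Y11.0
G1 X0.0 Y11.0
G1 X0.0 Y0.0
M2 ; end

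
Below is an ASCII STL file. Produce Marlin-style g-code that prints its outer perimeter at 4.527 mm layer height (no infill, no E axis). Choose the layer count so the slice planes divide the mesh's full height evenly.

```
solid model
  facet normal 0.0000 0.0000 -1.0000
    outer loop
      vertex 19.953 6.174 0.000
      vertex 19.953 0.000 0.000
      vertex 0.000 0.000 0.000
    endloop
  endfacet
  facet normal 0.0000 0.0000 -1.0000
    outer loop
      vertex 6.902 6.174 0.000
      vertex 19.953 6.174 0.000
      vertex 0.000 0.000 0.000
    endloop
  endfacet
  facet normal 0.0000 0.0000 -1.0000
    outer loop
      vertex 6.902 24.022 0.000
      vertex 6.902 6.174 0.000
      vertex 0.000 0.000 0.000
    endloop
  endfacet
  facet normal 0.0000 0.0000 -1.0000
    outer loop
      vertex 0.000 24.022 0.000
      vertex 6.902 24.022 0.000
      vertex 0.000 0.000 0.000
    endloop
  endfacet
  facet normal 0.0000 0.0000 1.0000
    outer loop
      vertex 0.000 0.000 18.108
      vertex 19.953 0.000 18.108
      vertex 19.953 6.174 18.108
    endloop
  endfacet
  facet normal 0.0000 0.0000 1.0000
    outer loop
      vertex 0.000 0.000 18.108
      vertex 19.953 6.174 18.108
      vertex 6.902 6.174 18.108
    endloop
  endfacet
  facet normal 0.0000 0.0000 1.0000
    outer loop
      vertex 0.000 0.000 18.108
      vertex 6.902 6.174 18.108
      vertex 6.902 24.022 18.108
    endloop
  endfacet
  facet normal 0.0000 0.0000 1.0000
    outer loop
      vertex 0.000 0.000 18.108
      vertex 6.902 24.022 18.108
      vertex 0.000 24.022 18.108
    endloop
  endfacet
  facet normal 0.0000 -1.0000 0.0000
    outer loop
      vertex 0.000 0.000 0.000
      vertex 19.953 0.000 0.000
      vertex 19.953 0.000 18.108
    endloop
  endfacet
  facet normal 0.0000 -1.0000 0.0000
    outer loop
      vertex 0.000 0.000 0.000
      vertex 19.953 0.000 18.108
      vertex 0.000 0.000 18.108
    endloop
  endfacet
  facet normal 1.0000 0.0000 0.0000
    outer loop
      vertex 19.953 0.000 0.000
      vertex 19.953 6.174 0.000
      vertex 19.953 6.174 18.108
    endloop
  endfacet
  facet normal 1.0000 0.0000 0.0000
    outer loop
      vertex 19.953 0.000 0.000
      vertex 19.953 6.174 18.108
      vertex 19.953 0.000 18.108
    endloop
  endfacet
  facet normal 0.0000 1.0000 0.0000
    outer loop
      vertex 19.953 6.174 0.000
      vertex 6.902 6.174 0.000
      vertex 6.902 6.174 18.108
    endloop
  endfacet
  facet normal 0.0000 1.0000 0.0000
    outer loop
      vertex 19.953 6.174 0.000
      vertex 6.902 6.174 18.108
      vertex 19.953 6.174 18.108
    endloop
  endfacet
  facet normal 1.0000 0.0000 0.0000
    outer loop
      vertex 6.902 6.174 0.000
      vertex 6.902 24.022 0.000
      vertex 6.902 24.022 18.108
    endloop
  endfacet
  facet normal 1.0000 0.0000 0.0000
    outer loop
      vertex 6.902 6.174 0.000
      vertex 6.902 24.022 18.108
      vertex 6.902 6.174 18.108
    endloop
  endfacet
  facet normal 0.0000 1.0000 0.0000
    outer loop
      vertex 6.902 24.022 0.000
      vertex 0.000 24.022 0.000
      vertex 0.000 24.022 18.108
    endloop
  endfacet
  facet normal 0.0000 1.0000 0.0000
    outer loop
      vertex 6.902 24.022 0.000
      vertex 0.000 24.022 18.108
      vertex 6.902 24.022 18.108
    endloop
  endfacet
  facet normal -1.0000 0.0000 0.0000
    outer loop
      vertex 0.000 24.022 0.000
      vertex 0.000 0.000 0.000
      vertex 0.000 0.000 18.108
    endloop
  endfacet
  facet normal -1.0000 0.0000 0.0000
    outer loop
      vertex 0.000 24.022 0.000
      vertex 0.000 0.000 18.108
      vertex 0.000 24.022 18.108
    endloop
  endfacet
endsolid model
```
; perimeter-only toolpath
G21 ; units = mm
G90 ; absolute positioning
G28 ; home
; layer 1
G0 Z4.527
G0 X0.000 Y0.000
G1 X19.953 Y0.000
G1 X19.953 Y6.174
G1 X6.902 Y6.174
G1 X6.902 Y24.022
G1 X0.000 Y24.022
G1 X0.000 Y0.000
; layer 2
G0 Z9.054
G0 X0.000 Y0.000
G1 X19.953 Y0.000
G1 X19.953 Y6.174
G1 X6.902 Y6.174
G1 X6.902 Y24.022
G1 X0.000 Y24.022
G1 X0.000 Y0.000
; layer 3
G0 Z13.581
G0 X0.000 Y0.000
G1 X19.953 Y0.000
G1 X19.953 Y6.174
G1 X6.902 Y6.174
G1 X6.902 Y24.022
G1 X0.000 Y24.022
G1 X0.000 Y0.000
; layer 4
G0 Z18.108
G0 X0.000 Y0.000
G1 X19.953 Y0.000
G1 X19.953 Y6.174
G1 X6.902 Y6.174
G1 X6.902 Y24.022
G1 X0.000 Y24.022
G1 X0.000 Y0.000
M2 ; end

The solid is an L-shaped prism: outer 20 × 24 mm, arm thicknesses ≈ 6.17 mm (horizontal) and 6.9 mm (vertical), extruded 18.1 mm in z. Slicing at Δz = 4.527 mm — 4 equal slices spanning the solid's height, so layer i sits at z = i·h/4 — gives 4 non-empty perimeters. Each is a 6-segment closed polygon; G0 lifts to the layer z and rapids to the start vertex, then G1 traces the edges.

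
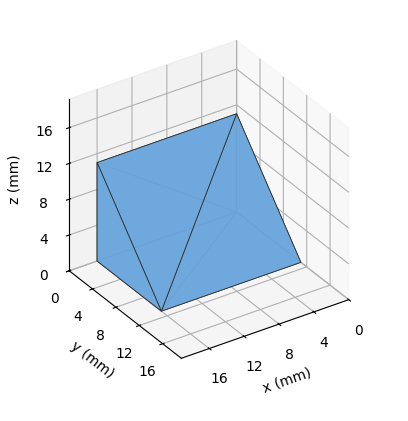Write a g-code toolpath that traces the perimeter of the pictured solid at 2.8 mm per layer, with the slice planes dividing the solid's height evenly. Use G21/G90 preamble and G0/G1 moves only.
Reading the render: the shape is a wedge (ramp): 16 × 11 mm base, rising to 11 mm along the y=0 edge and sloping linearly to z=0 at y=11 (dimensions read to the nearest mm from the axis ticks). For the g-code, the solid's height is divided into equal slices at the stated Δz and each level perimeter traced with G1 moves after a G0 lift.

; perimeter-only toolpath
G21 ; units = mm
G90 ; absolute positioning
G28 ; home
; layer 1
G0 Z2.8
G0 X0.0 Y0.0
G1 X16.0 Y0.0
G1 X16.0 Y8.2
G1 X0.0 Y8.2
G1 X0.0 Y0.0
; layer 2
G0 Z5.5
G0 X0.0 Y0.0
G1 X16.0 Y0.0
G1 X16.0 Y5.5
G1 X0.0 Y5.5
G1 X0.0 Y0.0
; layer 3
G0 Z8.2
G0 X0.0 Y0.0
G1 X16.0 Y0.0
G1 X16.0 Y2.8
G1 X0.0 Y2.8
G1 X0.0 Y0.0
M2 ; end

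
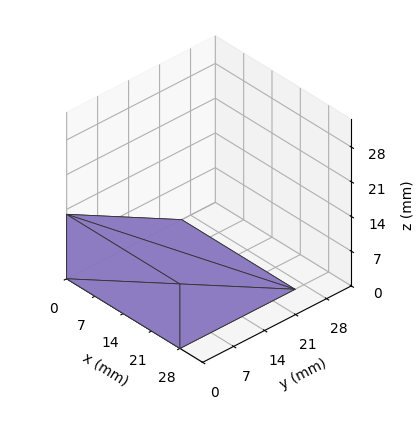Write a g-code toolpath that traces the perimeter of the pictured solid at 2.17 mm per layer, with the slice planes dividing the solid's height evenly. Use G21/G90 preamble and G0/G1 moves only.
Reading the render: the shape is a wedge (ramp): 28 × 26 mm base, rising to 13 mm along the y=0 edge and sloping linearly to z=0 at y=26 (dimensions read to the nearest mm from the axis ticks). For the g-code, the solid's height is divided into equal slices at the stated Δz and each level perimeter traced with G1 moves after a G0 lift.

; perimeter-only toolpath
G21 ; units = mm
G90 ; absolute positioning
G28 ; home
; layer 1
G0 Z2.17
G0 X0.00 Y0.00
G1 X28.00 Y0.00
G1 X28.00 Y21.67
G1 X0.00 Y21.67
G1 X0.00 Y0.00
; layer 2
G0 Z4.33
G0 X0.00 Y0.00
G1 X28.00 Y0.00
G1 X28.00 Y17.33
G1 X0.00 Y17.33
G1 X0.00 Y0.00
; layer 3
G0 Z6.50
G0 X0.00 Y0.00
G1 X28.00 Y0.00
G1 X28.00 Y13.00
G1 X0.00 Y13.00
G1 X0.00 Y0.00
; layer 4
G0 Z8.67
G0 X0.00 Y0.00
G1 X28.00 Y0.00
G1 X28.00 Y8.67
G1 X0.00 Y8.67
G1 X0.00 Y0.00
; layer 5
G0 Z10.83
G0 X0.00 Y0.00
G1 X28.00 Y0.00
G1 X28.00 Y4.33
G1 X0.00 Y4.33
G1 X0.00 Y0.00
M2 ; end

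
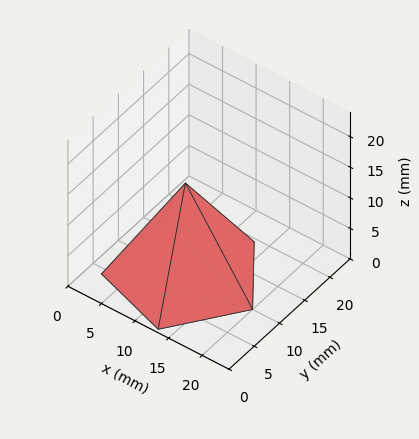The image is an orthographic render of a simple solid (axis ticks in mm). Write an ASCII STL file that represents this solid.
Reading the render: the shape is a regular 5-sided pyramid, base circumscribed radius ≈ 10 mm, apex at z ≈ 15 mm (dimensions read to the nearest mm from the axis ticks). For the STL, each face is triangulated and given an outward normal.

solid part
  facet normal 0.0000 0.0000 -1.0000
    outer loop
      vertex 1.910 15.878 0.000
      vertex 13.090 19.511 0.000
      vertex 20.000 10.000 0.000
    endloop
  endfacet
  facet normal 0.0000 0.0000 -1.0000
    outer loop
      vertex 1.910 4.122 0.000
      vertex 1.910 15.878 0.000
      vertex 20.000 10.000 0.000
    endloop
  endfacet
  facet normal 0.0000 0.0000 -1.0000
    outer loop
      vertex 13.090 0.489 0.000
      vertex 1.910 4.122 0.000
      vertex 20.000 10.000 0.000
    endloop
  endfacet
  facet normal 0.7121 0.5173 0.4747
    outer loop
      vertex 20.000 10.000 0.000
      vertex 13.090 19.511 0.000
      vertex 10.000 10.000 15.000
    endloop
  endfacet
  facet normal -0.2720 0.8371 0.4747
    outer loop
      vertex 13.090 19.511 0.000
      vertex 1.910 15.878 0.000
      vertex 10.000 10.000 15.000
    endloop
  endfacet
  facet normal -0.8802 0.0000 0.4747
    outer loop
      vertex 1.910 15.878 0.000
      vertex 1.910 4.122 0.000
      vertex 10.000 10.000 15.000
    endloop
  endfacet
  facet normal -0.2720 -0.8371 0.4747
    outer loop
      vertex 1.910 4.122 0.000
      vertex 13.090 0.489 0.000
      vertex 10.000 10.000 15.000
    endloop
  endfacet
  facet normal 0.7121 -0.5173 0.4747
    outer loop
      vertex 13.090 0.489 0.000
      vertex 20.000 10.000 0.000
      vertex 10.000 10.000 15.000
    endloop
  endfacet
endsolid part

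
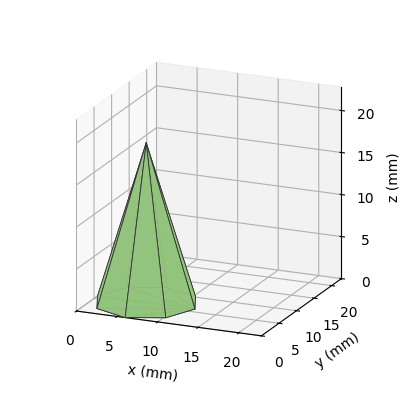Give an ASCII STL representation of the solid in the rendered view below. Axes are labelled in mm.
Reading the render: the shape is a regular 8-sided pyramid, base circumscribed radius ≈ 6 mm, apex at z ≈ 19 mm (dimensions read to the nearest mm from the axis ticks). For the STL, each face is triangulated and given an outward normal.

solid part
  facet normal 0.0000 0.0000 -1.0000
    outer loop
      vertex 6.00 12.00 0.00
      vertex 10.24 10.24 0.00
      vertex 12.00 6.00 0.00
    endloop
  endfacet
  facet normal 0.0000 0.0000 -1.0000
    outer loop
      vertex 1.76 10.24 0.00
      vertex 6.00 12.00 0.00
      vertex 12.00 6.00 0.00
    endloop
  endfacet
  facet normal 0.0000 0.0000 -1.0000
    outer loop
      vertex 0.00 6.00 0.00
      vertex 1.76 10.24 0.00
      vertex 12.00 6.00 0.00
    endloop
  endfacet
  facet normal 0.0000 0.0000 -1.0000
    outer loop
      vertex 1.76 1.76 0.00
      vertex 0.00 6.00 0.00
      vertex 12.00 6.00 0.00
    endloop
  endfacet
  facet normal 0.0000 0.0000 -1.0000
    outer loop
      vertex 6.00 0.00 0.00
      vertex 1.76 1.76 0.00
      vertex 12.00 6.00 0.00
    endloop
  endfacet
  facet normal 0.0000 0.0000 -1.0000
    outer loop
      vertex 10.24 1.76 0.00
      vertex 6.00 0.00 0.00
      vertex 12.00 6.00 0.00
    endloop
  endfacet
  facet normal 0.8866 0.3680 0.2800
    outer loop
      vertex 12.00 6.00 0.00
      vertex 10.24 10.24 0.00
      vertex 6.00 6.00 19.00
    endloop
  endfacet
  facet normal 0.3680 0.8866 0.2800
    outer loop
      vertex 10.24 10.24 0.00
      vertex 6.00 12.00 0.00
      vertex 6.00 6.00 19.00
    endloop
  endfacet
  facet normal -0.3680 0.8866 0.2800
    outer loop
      vertex 6.00 12.00 0.00
      vertex 1.76 10.24 0.00
      vertex 6.00 6.00 19.00
    endloop
  endfacet
  facet normal -0.8866 0.3680 0.2800
    outer loop
      vertex 1.76 10.24 0.00
      vertex 0.00 6.00 0.00
      vertex 6.00 6.00 19.00
    endloop
  endfacet
  facet normal -0.8866 -0.3680 0.2800
    outer loop
      vertex 0.00 6.00 0.00
      vertex 1.76 1.76 0.00
      vertex 6.00 6.00 19.00
    endloop
  endfacet
  facet normal -0.3680 -0.8866 0.2800
    outer loop
      vertex 1.76 1.76 0.00
      vertex 6.00 0.00 0.00
      vertex 6.00 6.00 19.00
    endloop
  endfacet
  facet normal 0.3680 -0.8866 0.2800
    outer loop
      vertex 6.00 0.00 0.00
      vertex 10.24 1.76 0.00
      vertex 6.00 6.00 19.00
    endloop
  endfacet
  facet normal 0.8866 -0.3680 0.2800
    outer loop
      vertex 10.24 1.76 0.00
      vertex 12.00 6.00 0.00
      vertex 6.00 6.00 19.00
    endloop
  endfacet
endsolid part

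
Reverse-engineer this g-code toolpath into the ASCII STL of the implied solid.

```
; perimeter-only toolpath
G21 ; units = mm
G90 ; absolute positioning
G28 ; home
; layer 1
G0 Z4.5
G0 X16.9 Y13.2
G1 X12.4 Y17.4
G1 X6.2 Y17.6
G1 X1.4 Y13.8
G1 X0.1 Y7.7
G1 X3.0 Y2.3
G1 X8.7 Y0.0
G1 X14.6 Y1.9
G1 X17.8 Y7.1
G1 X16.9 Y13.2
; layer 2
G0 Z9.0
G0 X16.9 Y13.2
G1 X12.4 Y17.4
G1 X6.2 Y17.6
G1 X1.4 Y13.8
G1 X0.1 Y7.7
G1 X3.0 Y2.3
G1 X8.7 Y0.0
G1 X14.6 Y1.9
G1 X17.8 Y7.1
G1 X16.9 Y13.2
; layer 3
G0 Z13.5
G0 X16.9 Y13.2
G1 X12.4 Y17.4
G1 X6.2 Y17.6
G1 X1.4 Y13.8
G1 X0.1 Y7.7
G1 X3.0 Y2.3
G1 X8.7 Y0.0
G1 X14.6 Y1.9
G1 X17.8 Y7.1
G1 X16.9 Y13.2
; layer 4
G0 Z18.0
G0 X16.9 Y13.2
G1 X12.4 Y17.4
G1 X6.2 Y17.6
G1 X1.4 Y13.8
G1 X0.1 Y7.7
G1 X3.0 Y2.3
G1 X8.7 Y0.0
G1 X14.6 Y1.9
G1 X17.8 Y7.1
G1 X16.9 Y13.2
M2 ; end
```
solid part
  facet normal 0.0000 0.0000 -1.0000
    outer loop
      vertex 6.2 17.6 0.0
      vertex 12.4 17.4 0.0
      vertex 16.9 13.2 0.0
    endloop
  endfacet
  facet normal 0.0000 0.0000 -1.0000
    outer loop
      vertex 1.4 13.8 0.0
      vertex 6.2 17.6 0.0
      vertex 16.9 13.2 0.0
    endloop
  endfacet
  facet normal 0.0000 0.0000 -1.0000
    outer loop
      vertex 0.1 7.7 0.0
      vertex 1.4 13.8 0.0
      vertex 16.9 13.2 0.0
    endloop
  endfacet
  facet normal 0.0000 0.0000 -1.0000
    outer loop
      vertex 3.0 2.3 0.0
      vertex 0.1 7.7 0.0
      vertex 16.9 13.2 0.0
    endloop
  endfacet
  facet normal 0.0000 0.0000 -1.0000
    outer loop
      vertex 8.7 0.0 0.0
      vertex 3.0 2.3 0.0
      vertex 16.9 13.2 0.0
    endloop
  endfacet
  facet normal 0.0000 0.0000 -1.0000
    outer loop
      vertex 14.6 1.9 0.0
      vertex 8.7 0.0 0.0
      vertex 16.9 13.2 0.0
    endloop
  endfacet
  facet normal 0.0000 0.0000 -1.0000
    outer loop
      vertex 17.8 7.1 0.0
      vertex 14.6 1.9 0.0
      vertex 16.9 13.2 0.0
    endloop
  endfacet
  facet normal 0.0000 0.0000 1.0000
    outer loop
      vertex 16.9 13.2 18.0
      vertex 12.4 17.4 18.0
      vertex 6.2 17.6 18.0
    endloop
  endfacet
  facet normal 0.0000 0.0000 1.0000
    outer loop
      vertex 16.9 13.2 18.0
      vertex 6.2 17.6 18.0
      vertex 1.4 13.8 18.0
    endloop
  endfacet
  facet normal 0.0000 0.0000 1.0000
    outer loop
      vertex 16.9 13.2 18.0
      vertex 1.4 13.8 18.0
      vertex 0.1 7.7 18.0
    endloop
  endfacet
  facet normal 0.0000 0.0000 1.0000
    outer loop
      vertex 16.9 13.2 18.0
      vertex 0.1 7.7 18.0
      vertex 3.0 2.3 18.0
    endloop
  endfacet
  facet normal 0.0000 0.0000 1.0000
    outer loop
      vertex 16.9 13.2 18.0
      vertex 3.0 2.3 18.0
      vertex 8.7 0.0 18.0
    endloop
  endfacet
  facet normal 0.0000 0.0000 1.0000
    outer loop
      vertex 16.9 13.2 18.0
      vertex 8.7 0.0 18.0
      vertex 14.6 1.9 18.0
    endloop
  endfacet
  facet normal 0.0000 0.0000 1.0000
    outer loop
      vertex 16.9 13.2 18.0
      vertex 14.6 1.9 18.0
      vertex 17.8 7.1 18.0
    endloop
  endfacet
  facet normal 0.6823 0.7311 0.0000
    outer loop
      vertex 16.9 13.2 0.0
      vertex 12.4 17.4 0.0
      vertex 12.4 17.4 18.0
    endloop
  endfacet
  facet normal 0.6823 0.7311 0.0000
    outer loop
      vertex 16.9 13.2 0.0
      vertex 12.4 17.4 18.0
      vertex 16.9 13.2 18.0
    endloop
  endfacet
  facet normal 0.0322 0.9995 0.0000
    outer loop
      vertex 12.4 17.4 0.0
      vertex 6.2 17.6 0.0
      vertex 6.2 17.6 18.0
    endloop
  endfacet
  facet normal 0.0322 0.9995 0.0000
    outer loop
      vertex 12.4 17.4 0.0
      vertex 6.2 17.6 18.0
      vertex 12.4 17.4 18.0
    endloop
  endfacet
  facet normal -0.6207 0.7840 0.0000
    outer loop
      vertex 6.2 17.6 0.0
      vertex 1.4 13.8 0.0
      vertex 1.4 13.8 18.0
    endloop
  endfacet
  facet normal -0.6207 0.7840 0.0000
    outer loop
      vertex 6.2 17.6 0.0
      vertex 1.4 13.8 18.0
      vertex 6.2 17.6 18.0
    endloop
  endfacet
  facet normal -0.9780 0.2084 0.0000
    outer loop
      vertex 1.4 13.8 0.0
      vertex 0.1 7.7 0.0
      vertex 0.1 7.7 18.0
    endloop
  endfacet
  facet normal -0.9780 0.2084 0.0000
    outer loop
      vertex 1.4 13.8 0.0
      vertex 0.1 7.7 18.0
      vertex 1.4 13.8 18.0
    endloop
  endfacet
  facet normal -0.8810 -0.4731 0.0000
    outer loop
      vertex 0.1 7.7 0.0
      vertex 3.0 2.3 0.0
      vertex 3.0 2.3 18.0
    endloop
  endfacet
  facet normal -0.8810 -0.4731 0.0000
    outer loop
      vertex 0.1 7.7 0.0
      vertex 3.0 2.3 18.0
      vertex 0.1 7.7 18.0
    endloop
  endfacet
  facet normal -0.3742 -0.9274 0.0000
    outer loop
      vertex 3.0 2.3 0.0
      vertex 8.7 0.0 0.0
      vertex 8.7 0.0 18.0
    endloop
  endfacet
  facet normal -0.3742 -0.9274 0.0000
    outer loop
      vertex 3.0 2.3 0.0
      vertex 8.7 0.0 18.0
      vertex 3.0 2.3 18.0
    endloop
  endfacet
  facet normal 0.3065 -0.9519 0.0000
    outer loop
      vertex 8.7 0.0 0.0
      vertex 14.6 1.9 0.0
      vertex 14.6 1.9 18.0
    endloop
  endfacet
  facet normal 0.3065 -0.9519 0.0000
    outer loop
      vertex 8.7 0.0 0.0
      vertex 14.6 1.9 18.0
      vertex 8.7 0.0 18.0
    endloop
  endfacet
  facet normal 0.8517 -0.5241 0.0000
    outer loop
      vertex 14.6 1.9 0.0
      vertex 17.8 7.1 0.0
      vertex 17.8 7.1 18.0
    endloop
  endfacet
  facet normal 0.8517 -0.5241 0.0000
    outer loop
      vertex 14.6 1.9 0.0
      vertex 17.8 7.1 18.0
      vertex 14.6 1.9 18.0
    endloop
  endfacet
  facet normal 0.9893 0.1460 0.0000
    outer loop
      vertex 17.8 7.1 0.0
      vertex 16.9 13.2 0.0
      vertex 16.9 13.2 18.0
    endloop
  endfacet
  facet normal 0.9893 0.1460 0.0000
    outer loop
      vertex 17.8 7.1 0.0
      vertex 16.9 13.2 18.0
      vertex 17.8 7.1 18.0
    endloop
  endfacet
endsolid part

The G0 Z moves step by Δz≈4.5 mm. Every layer's G1 loop is the same polygon, so the solid is a straight extrusion of it from z=0 to z≈18. Closing with flat bottom and top caps and triangulating gives 32 facets — a regular 9-sided prism (a cylinder approximated with 9 flat sides), circumscribed radius ≈ 9 mm, height ≈ 18 mm.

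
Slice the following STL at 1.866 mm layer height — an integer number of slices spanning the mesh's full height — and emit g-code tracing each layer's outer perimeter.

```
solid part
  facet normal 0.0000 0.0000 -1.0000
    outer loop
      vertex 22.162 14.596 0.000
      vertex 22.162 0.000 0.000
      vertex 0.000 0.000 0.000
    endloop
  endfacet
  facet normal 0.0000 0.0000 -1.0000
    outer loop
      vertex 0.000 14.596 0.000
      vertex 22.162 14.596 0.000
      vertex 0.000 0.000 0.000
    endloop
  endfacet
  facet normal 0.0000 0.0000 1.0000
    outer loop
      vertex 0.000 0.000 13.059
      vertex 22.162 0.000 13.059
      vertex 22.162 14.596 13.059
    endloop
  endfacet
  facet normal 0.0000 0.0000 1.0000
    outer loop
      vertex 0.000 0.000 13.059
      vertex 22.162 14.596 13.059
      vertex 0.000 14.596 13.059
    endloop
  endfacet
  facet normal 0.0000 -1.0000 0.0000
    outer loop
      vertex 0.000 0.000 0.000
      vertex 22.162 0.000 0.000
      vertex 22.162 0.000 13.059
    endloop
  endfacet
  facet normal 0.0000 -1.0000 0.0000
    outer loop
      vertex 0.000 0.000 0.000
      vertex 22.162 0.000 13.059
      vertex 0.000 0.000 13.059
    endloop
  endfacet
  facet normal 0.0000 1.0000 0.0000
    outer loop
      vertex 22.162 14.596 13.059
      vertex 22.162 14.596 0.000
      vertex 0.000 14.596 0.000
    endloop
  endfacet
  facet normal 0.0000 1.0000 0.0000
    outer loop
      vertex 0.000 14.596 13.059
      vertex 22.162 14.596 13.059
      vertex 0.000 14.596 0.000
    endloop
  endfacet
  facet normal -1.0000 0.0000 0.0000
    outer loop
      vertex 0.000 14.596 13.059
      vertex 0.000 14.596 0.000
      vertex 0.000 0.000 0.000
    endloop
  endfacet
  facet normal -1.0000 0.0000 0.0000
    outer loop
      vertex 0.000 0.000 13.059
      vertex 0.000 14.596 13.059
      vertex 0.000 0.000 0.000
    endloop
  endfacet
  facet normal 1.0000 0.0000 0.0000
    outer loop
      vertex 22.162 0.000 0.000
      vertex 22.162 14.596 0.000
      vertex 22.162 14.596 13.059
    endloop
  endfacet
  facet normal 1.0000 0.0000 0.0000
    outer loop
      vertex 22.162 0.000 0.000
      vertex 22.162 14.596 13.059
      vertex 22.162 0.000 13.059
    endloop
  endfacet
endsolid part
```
; perimeter-only toolpath
G21 ; units = mm
G90 ; absolute positioning
G28 ; home
; layer 1
G0 Z1.866
G0 X0.000 Y0.000
G1 X22.162 Y0.000
G1 X22.162 Y14.596
G1 X0.000 Y14.596
G1 X0.000 Y0.000
; layer 2
G0 Z3.731
G0 X0.000 Y0.000
G1 X22.162 Y0.000
G1 X22.162 Y14.596
G1 X0.000 Y14.596
G1 X0.000 Y0.000
; layer 3
G0 Z5.597
G0 X0.000 Y0.000
G1 X22.162 Y0.000
G1 X22.162 Y14.596
G1 X0.000 Y14.596
G1 X0.000 Y0.000
; layer 4
G0 Z7.462
G0 X0.000 Y0.000
G1 X22.162 Y0.000
G1 X22.162 Y14.596
G1 X0.000 Y14.596
G1 X0.000 Y0.000
; layer 5
G0 Z9.328
G0 X0.000 Y0.000
G1 X22.162 Y0.000
G1 X22.162 Y14.596
G1 X0.000 Y14.596
G1 X0.000 Y0.000
; layer 6
G0 Z11.193
G0 X0.000 Y0.000
G1 X22.162 Y0.000
G1 X22.162 Y14.596
G1 X0.000 Y14.596
G1 X0.000 Y0.000
; layer 7
G0 Z13.059
G0 X0.000 Y0.000
G1 X22.162 Y0.000
G1 X22.162 Y14.596
G1 X0.000 Y14.596
G1 X0.000 Y0.000
M2 ; end

The solid is a rectangular box, roughly 22.2 × 14.6 mm footprint and 13.1 mm tall. Slicing at Δz = 1.866 mm — 7 equal slices spanning the solid's height, so layer i sits at z = i·h/7 — gives 7 non-empty perimeters. Each is a 4-segment closed polygon; G0 lifts to the layer z and rapids to the start vertex, then G1 traces the edges.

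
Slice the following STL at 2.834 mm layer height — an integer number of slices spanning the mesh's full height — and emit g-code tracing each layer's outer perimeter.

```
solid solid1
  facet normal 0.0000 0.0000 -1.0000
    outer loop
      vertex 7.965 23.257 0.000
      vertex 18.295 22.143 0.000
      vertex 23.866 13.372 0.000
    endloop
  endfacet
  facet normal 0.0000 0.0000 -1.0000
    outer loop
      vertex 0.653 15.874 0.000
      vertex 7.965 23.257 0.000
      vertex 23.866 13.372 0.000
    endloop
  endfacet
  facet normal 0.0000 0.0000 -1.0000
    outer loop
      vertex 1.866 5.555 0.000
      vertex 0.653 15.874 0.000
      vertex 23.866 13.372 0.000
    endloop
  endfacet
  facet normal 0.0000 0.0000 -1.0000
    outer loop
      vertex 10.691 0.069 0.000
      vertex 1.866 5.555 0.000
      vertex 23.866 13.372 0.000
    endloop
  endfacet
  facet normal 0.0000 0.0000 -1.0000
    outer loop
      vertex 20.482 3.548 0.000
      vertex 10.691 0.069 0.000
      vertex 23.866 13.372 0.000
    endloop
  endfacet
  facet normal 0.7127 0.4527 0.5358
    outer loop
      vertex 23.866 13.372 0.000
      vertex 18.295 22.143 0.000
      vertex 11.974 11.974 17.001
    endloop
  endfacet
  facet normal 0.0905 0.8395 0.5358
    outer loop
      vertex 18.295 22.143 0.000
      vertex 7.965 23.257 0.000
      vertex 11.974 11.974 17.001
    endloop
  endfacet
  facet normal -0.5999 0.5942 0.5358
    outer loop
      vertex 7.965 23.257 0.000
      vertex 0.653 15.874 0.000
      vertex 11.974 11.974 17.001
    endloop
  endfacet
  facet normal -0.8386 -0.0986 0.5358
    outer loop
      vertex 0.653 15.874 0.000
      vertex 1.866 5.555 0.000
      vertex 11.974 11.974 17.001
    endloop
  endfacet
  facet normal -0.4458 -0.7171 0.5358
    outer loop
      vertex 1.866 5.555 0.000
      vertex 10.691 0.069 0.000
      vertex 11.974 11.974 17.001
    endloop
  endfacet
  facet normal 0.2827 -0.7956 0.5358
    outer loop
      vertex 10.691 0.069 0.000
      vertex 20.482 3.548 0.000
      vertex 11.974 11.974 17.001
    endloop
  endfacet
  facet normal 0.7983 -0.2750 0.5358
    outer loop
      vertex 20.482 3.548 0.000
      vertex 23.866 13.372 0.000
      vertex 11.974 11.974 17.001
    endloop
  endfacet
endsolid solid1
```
; perimeter-only toolpath
G21 ; units = mm
G90 ; absolute positioning
G28 ; home
; layer 1
G0 Z2.834
G0 X21.884 Y13.139
G1 X17.242 Y20.448
G1 X8.633 Y21.377
G1 X2.540 Y15.224
G1 X3.551 Y6.625
G1 X10.905 Y2.053
G1 X19.064 Y4.952
G1 X21.884 Y13.139
; layer 2
G0 Z5.667
G0 X19.902 Y12.906
G1 X16.188 Y18.753
G1 X9.301 Y19.496
G1 X4.427 Y14.574
G1 X5.235 Y7.695
G1 X11.119 Y4.037
G1 X17.646 Y6.357
G1 X19.902 Y12.906
; layer 3
G0 Z8.501
G0 X17.920 Y12.673
G1 X15.135 Y17.059
G1 X9.970 Y17.616
G1 X6.314 Y13.924
G1 X6.920 Y8.764
G1 X11.332 Y6.022
G1 X16.228 Y7.761
G1 X17.920 Y12.673
; layer 4
G0 Z11.334
G0 X15.938 Y12.440
G1 X14.081 Y15.364
G1 X10.638 Y15.735
G1 X8.200 Y13.274
G1 X8.605 Y9.834
G1 X11.546 Y8.006
G1 X14.810 Y9.165
G1 X15.938 Y12.440
; layer 5
G0 Z14.168
G0 X13.956 Y12.207
G1 X13.027 Y13.669
G1 X11.306 Y13.854
G1 X10.087 Y12.624
G1 X10.289 Y10.904
G1 X11.760 Y9.990
G1 X13.392 Y10.570
G1 X13.956 Y12.207
M2 ; end

The solid is a regular 7-sided pyramid, base circumscribed radius ≈ 12 mm, apex at z ≈ 17 mm. Slicing at Δz = 2.834 mm — 6 equal slices spanning the solid's height, so layer i sits at z = i·h/6 — gives 5 non-empty perimeters. Each is a 7-segment closed polygon; G0 lifts to the layer z and rapids to the start vertex, then G1 traces the edges. The cross-section shrinks linearly with z (the slice at the apex is degenerate and omitted).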